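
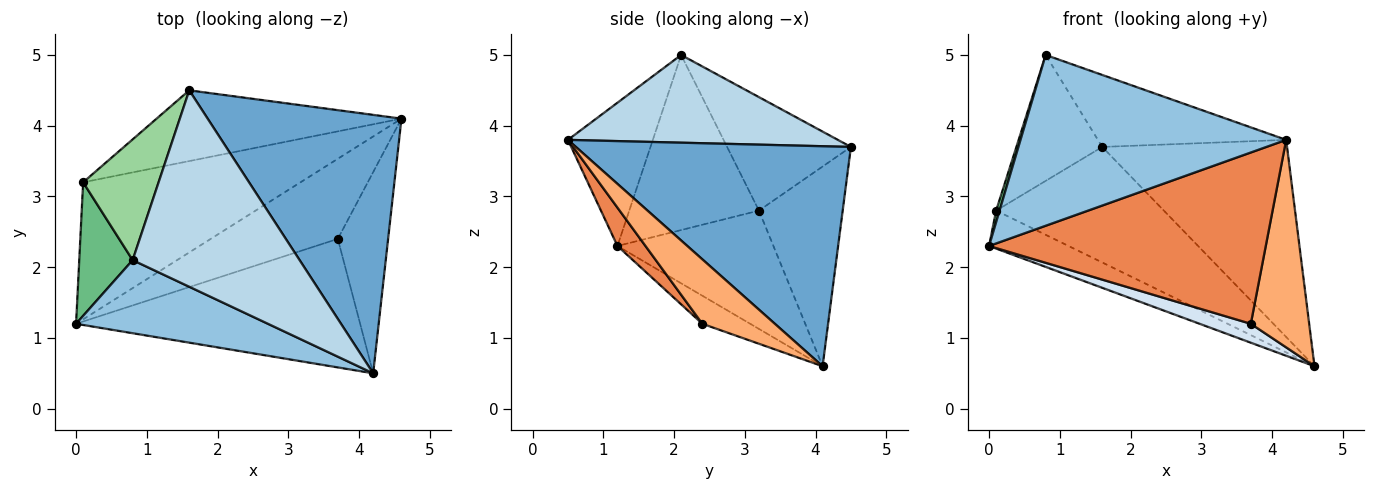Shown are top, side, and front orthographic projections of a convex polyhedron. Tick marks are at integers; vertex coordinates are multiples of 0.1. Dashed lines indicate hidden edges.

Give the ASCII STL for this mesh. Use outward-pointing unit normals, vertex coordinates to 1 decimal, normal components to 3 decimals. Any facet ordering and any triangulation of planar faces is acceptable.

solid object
 facet normal 0.670 0.450 0.590
  outer loop
   vertex 1.6 4.5 3.7
   vertex 4.2 0.5 3.8
   vertex 4.6 4.1 0.6
  endloop
 endfacet
 facet normal -0.282 -0.882 0.378
  outer loop
   vertex 0.8 2.1 5.0
   vertex 0.0 1.2 2.3
   vertex 4.2 0.5 3.8
  endloop
 endfacet
 facet normal 0.442 0.309 0.842
  outer loop
   vertex 0.8 2.1 5.0
   vertex 4.2 0.5 3.8
   vertex 1.6 4.5 3.7
  endloop
 endfacet
 facet normal -0.210 -0.225 -0.952
  outer loop
   vertex 3.7 2.4 1.2
   vertex 0.0 1.2 2.3
   vertex 4.6 4.1 0.6
  endloop
 endfacet
 facet normal 0.081 -0.797 -0.598
  outer loop
   vertex 3.7 2.4 1.2
   vertex 4.2 0.5 3.8
   vertex 0.0 1.2 2.3
  endloop
 endfacet
 facet normal 0.666 -0.536 -0.520
  outer loop
   vertex 3.7 2.4 1.2
   vertex 4.6 4.1 0.6
   vertex 4.2 0.5 3.8
  endloop
 endfacet
 facet normal -0.465 0.237 -0.853
  outer loop
   vertex 0.1 3.2 2.8
   vertex 4.6 4.1 0.6
   vertex 0.0 1.2 2.3
  endloop
 endfacet
 facet normal -0.392 0.785 -0.480
  outer loop
   vertex 0.1 3.2 2.8
   vertex 1.6 4.5 3.7
   vertex 4.6 4.1 0.6
  endloop
 endfacet
 facet normal -0.956 -0.025 0.292
  outer loop
   vertex 0.1 3.2 2.8
   vertex 0.0 1.2 2.3
   vertex 0.8 2.1 5.0
  endloop
 endfacet
 facet normal -0.721 0.500 0.479
  outer loop
   vertex 0.1 3.2 2.8
   vertex 0.8 2.1 5.0
   vertex 1.6 4.5 3.7
  endloop
 endfacet
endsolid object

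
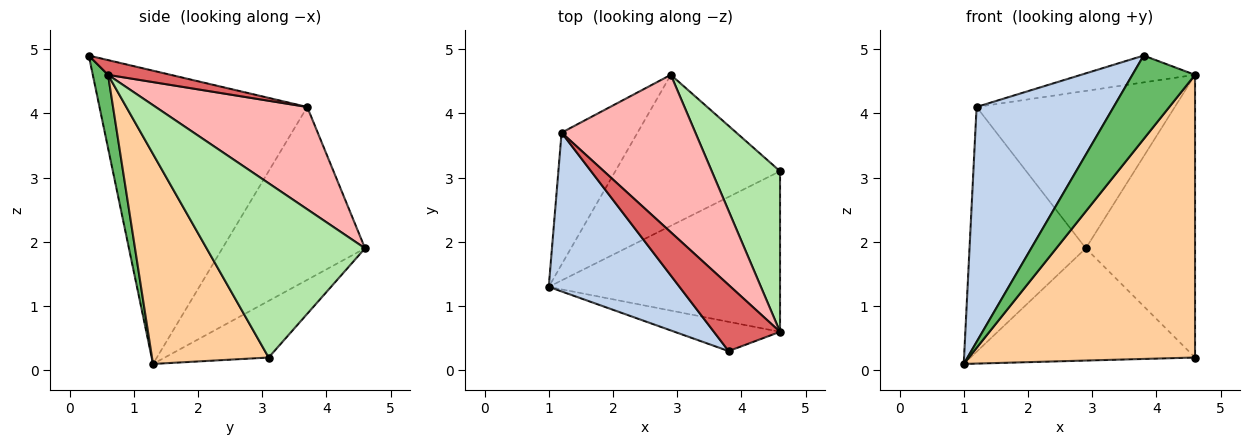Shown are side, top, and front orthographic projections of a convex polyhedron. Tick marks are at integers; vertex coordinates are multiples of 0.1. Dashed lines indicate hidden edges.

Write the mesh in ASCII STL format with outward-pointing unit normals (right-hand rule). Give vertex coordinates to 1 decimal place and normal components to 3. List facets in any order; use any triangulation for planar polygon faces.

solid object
 facet normal -0.266 0.575 -0.774
  outer loop
   vertex 2.9 4.6 1.9
   vertex 4.6 3.1 0.2
   vertex 1.0 1.3 0.1
  endloop
 endfacet
 facet normal -0.782 -0.516 0.349
  outer loop
   vertex 1.2 3.7 4.1
   vertex 1.0 1.3 0.1
   vertex 3.8 0.3 4.9
  endloop
 endfacet
 facet normal -0.734 0.598 -0.322
  outer loop
   vertex 1.2 3.7 4.1
   vertex 2.9 4.6 1.9
   vertex 1.0 1.3 0.1
  endloop
 endfacet
 facet normal 0.409 -0.793 -0.451
  outer loop
   vertex 4.6 0.6 4.6
   vertex 1.0 1.3 0.1
   vertex 4.6 3.1 0.2
  endloop
 endfacet
 facet normal 0.224 -0.920 -0.322
  outer loop
   vertex 4.6 0.6 4.6
   vertex 3.8 0.3 4.9
   vertex 1.0 1.3 0.1
  endloop
 endfacet
 facet normal 0.784 0.540 0.307
  outer loop
   vertex 4.6 0.6 4.6
   vertex 4.6 3.1 0.2
   vertex 2.9 4.6 1.9
  endloop
 endfacet
 facet normal 0.202 0.368 0.907
  outer loop
   vertex 4.6 0.6 4.6
   vertex 1.2 3.7 4.1
   vertex 3.8 0.3 4.9
  endloop
 endfacet
 facet normal 0.476 0.622 0.622
  outer loop
   vertex 4.6 0.6 4.6
   vertex 2.9 4.6 1.9
   vertex 1.2 3.7 4.1
  endloop
 endfacet
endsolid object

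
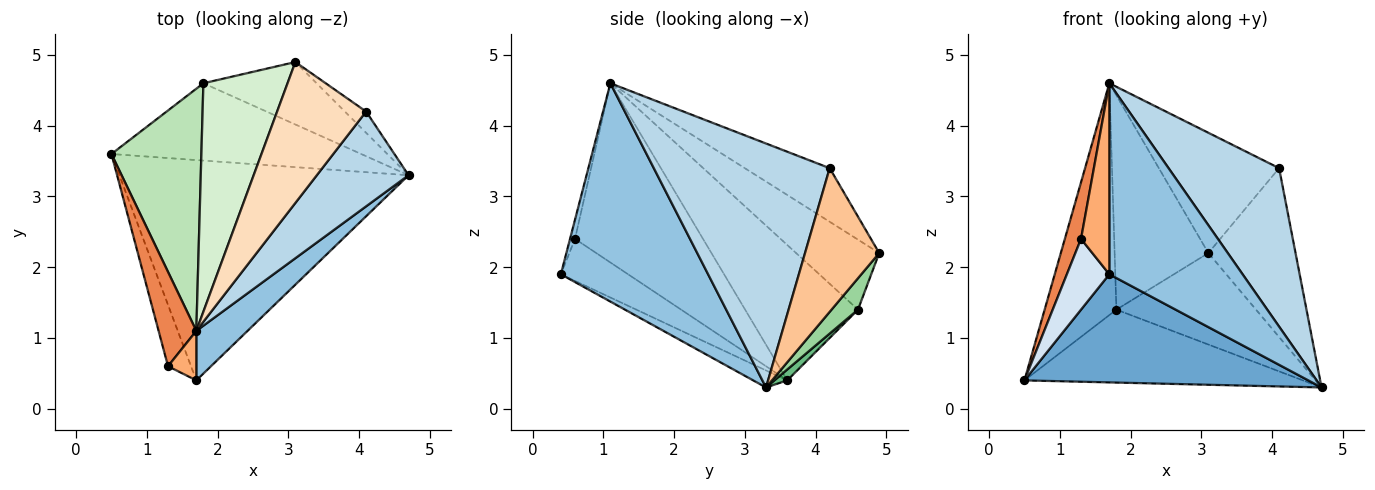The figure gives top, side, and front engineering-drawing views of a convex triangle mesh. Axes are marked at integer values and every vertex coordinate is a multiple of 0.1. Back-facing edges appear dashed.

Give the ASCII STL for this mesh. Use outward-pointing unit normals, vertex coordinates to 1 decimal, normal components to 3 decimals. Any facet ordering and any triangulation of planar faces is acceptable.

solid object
 facet normal -0.053 -0.440 -0.896
  outer loop
   vertex 1.7 0.4 1.9
   vertex 0.5 3.6 0.4
   vertex 4.7 3.3 0.3
  endloop
 endfacet
 facet normal 0.730 -0.661 0.171
  outer loop
   vertex 1.7 1.1 4.6
   vertex 1.7 0.4 1.9
   vertex 4.7 3.3 0.3
  endloop
 endfacet
 facet normal 0.807 -0.507 0.303
  outer loop
   vertex 4.1 4.2 3.4
   vertex 1.7 1.1 4.6
   vertex 4.7 3.3 0.3
  endloop
 endfacet
 facet normal -0.767 -0.485 -0.420
  outer loop
   vertex 1.3 0.6 2.4
   vertex 0.5 3.6 0.4
   vertex 1.7 0.4 1.9
  endloop
 endfacet
 facet normal -0.971 -0.123 0.204
  outer loop
   vertex 1.3 0.6 2.4
   vertex 1.7 1.1 4.6
   vertex 0.5 3.6 0.4
  endloop
 endfacet
 facet normal -0.168 -0.954 0.247
  outer loop
   vertex 1.3 0.6 2.4
   vertex 1.7 0.4 1.9
   vertex 1.7 1.1 4.6
  endloop
 endfacet
 facet normal 0.645 0.758 -0.095
  outer loop
   vertex 3.1 4.9 2.2
   vertex 4.1 4.2 3.4
   vertex 4.7 3.3 0.3
  endloop
 endfacet
 facet normal -0.417 0.590 0.691
  outer loop
   vertex 3.1 4.9 2.2
   vertex 1.7 1.1 4.6
   vertex 4.1 4.2 3.4
  endloop
 endfacet
 facet normal 0.032 0.686 -0.727
  outer loop
   vertex 1.8 4.6 1.4
   vertex 4.7 3.3 0.3
   vertex 0.5 3.6 0.4
  endloop
 endfacet
 facet normal 0.154 0.816 -0.557
  outer loop
   vertex 1.8 4.6 1.4
   vertex 3.1 4.9 2.2
   vertex 4.7 3.3 0.3
  endloop
 endfacet
 facet normal -0.736 0.468 0.489
  outer loop
   vertex 1.8 4.6 1.4
   vertex 0.5 3.6 0.4
   vertex 1.7 1.1 4.6
  endloop
 endfacet
 facet normal -0.519 0.585 0.624
  outer loop
   vertex 1.8 4.6 1.4
   vertex 1.7 1.1 4.6
   vertex 3.1 4.9 2.2
  endloop
 endfacet
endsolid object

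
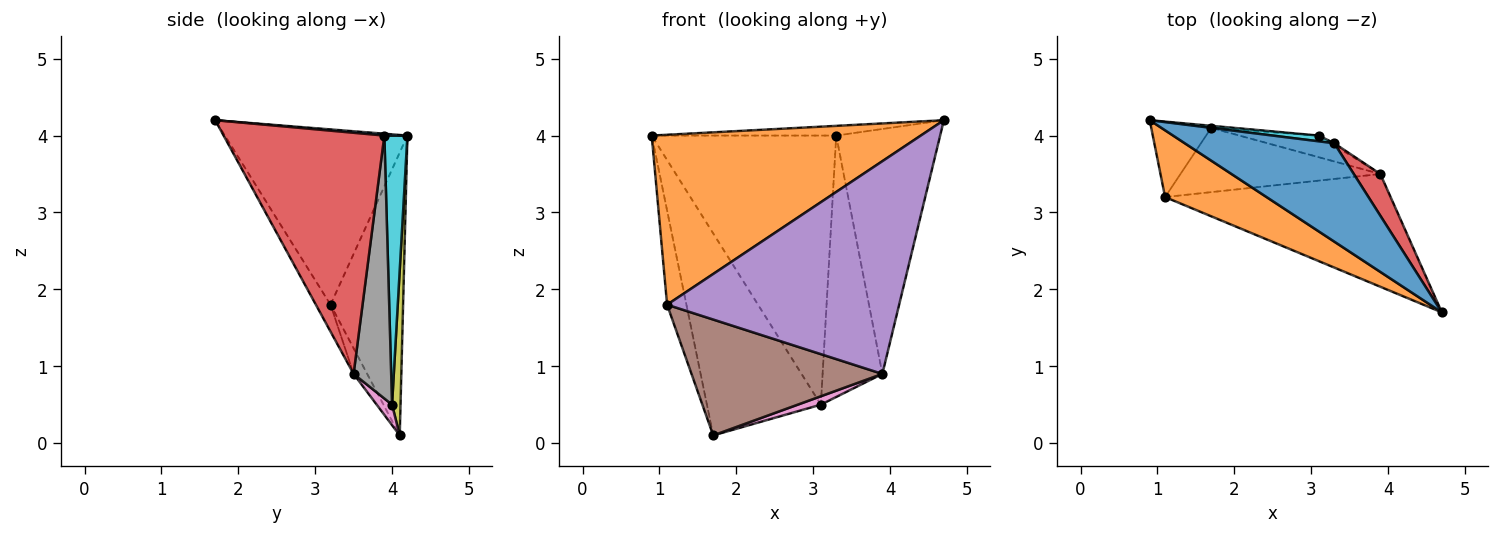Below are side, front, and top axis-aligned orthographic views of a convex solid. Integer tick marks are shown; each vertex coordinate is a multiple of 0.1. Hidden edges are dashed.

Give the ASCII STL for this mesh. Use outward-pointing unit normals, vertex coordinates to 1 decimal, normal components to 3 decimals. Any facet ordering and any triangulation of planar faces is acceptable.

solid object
 facet normal 0.012 0.098 0.995
  outer loop
   vertex 3.3 3.9 4.0
   vertex 0.9 4.2 4.0
   vertex 4.7 1.7 4.2
  endloop
 endfacet
 facet normal -0.534 -0.787 0.309
  outer loop
   vertex 1.1 3.2 1.8
   vertex 4.7 1.7 4.2
   vertex 0.9 4.2 4.0
  endloop
 endfacet
 facet normal -0.947 0.252 -0.201
  outer loop
   vertex 1.1 3.2 1.8
   vertex 0.9 4.2 4.0
   vertex 1.7 4.1 0.1
  endloop
 endfacet
 facet normal 0.836 0.541 0.092
  outer loop
   vertex 3.9 3.5 0.9
   vertex 3.3 3.9 4.0
   vertex 4.7 1.7 4.2
  endloop
 endfacet
 facet normal -0.056 -0.882 -0.468
  outer loop
   vertex 3.9 3.5 0.9
   vertex 4.7 1.7 4.2
   vertex 1.1 3.2 1.8
  endloop
 endfacet
 facet normal -0.062 -0.873 -0.484
  outer loop
   vertex 3.9 3.5 0.9
   vertex 1.1 3.2 1.8
   vertex 1.7 4.1 0.1
  endloop
 endfacet
 facet normal 0.234 -0.351 -0.907
  outer loop
   vertex 3.1 4.0 0.5
   vertex 3.9 3.5 0.9
   vertex 1.7 4.1 0.1
  endloop
 endfacet
 facet normal 0.532 0.847 -0.006
  outer loop
   vertex 3.1 4.0 0.5
   vertex 3.3 3.9 4.0
   vertex 3.9 3.5 0.9
  endloop
 endfacet
 facet normal 0.074 0.997 -0.010
  outer loop
   vertex 3.1 4.0 0.5
   vertex 1.7 4.1 0.1
   vertex 0.9 4.2 4.0
  endloop
 endfacet
 facet normal 0.124 0.992 0.021
  outer loop
   vertex 3.1 4.0 0.5
   vertex 0.9 4.2 4.0
   vertex 3.3 3.9 4.0
  endloop
 endfacet
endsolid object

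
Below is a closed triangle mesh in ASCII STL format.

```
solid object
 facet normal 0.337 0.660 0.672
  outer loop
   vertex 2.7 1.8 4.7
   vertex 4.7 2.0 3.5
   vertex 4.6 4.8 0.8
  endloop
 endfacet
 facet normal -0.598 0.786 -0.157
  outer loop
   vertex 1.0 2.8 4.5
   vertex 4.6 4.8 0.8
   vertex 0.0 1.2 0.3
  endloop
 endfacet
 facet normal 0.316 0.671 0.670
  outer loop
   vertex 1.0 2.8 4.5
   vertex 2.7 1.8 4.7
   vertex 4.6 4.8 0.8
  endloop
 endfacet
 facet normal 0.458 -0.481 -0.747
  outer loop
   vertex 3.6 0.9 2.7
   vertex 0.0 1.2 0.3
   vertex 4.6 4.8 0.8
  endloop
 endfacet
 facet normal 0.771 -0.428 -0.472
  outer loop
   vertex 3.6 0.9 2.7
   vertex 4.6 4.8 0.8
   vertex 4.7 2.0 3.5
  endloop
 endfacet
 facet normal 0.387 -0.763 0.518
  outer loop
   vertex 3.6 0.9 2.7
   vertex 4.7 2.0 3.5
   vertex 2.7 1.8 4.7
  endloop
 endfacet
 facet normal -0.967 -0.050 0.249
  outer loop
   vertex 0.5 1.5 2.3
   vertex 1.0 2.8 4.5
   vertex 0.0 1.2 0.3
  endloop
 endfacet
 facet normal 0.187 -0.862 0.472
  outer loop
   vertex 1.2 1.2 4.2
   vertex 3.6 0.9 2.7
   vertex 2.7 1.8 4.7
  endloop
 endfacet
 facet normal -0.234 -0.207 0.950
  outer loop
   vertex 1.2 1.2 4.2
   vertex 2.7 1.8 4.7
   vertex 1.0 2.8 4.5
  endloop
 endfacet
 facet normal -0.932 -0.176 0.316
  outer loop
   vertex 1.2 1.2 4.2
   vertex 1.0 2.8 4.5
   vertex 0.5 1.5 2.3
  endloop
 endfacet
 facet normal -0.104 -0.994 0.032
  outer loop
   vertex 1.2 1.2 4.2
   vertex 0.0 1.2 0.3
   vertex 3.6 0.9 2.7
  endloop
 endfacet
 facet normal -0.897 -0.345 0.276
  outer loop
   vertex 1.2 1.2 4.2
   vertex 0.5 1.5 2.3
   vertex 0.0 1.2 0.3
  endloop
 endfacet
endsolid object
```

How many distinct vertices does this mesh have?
8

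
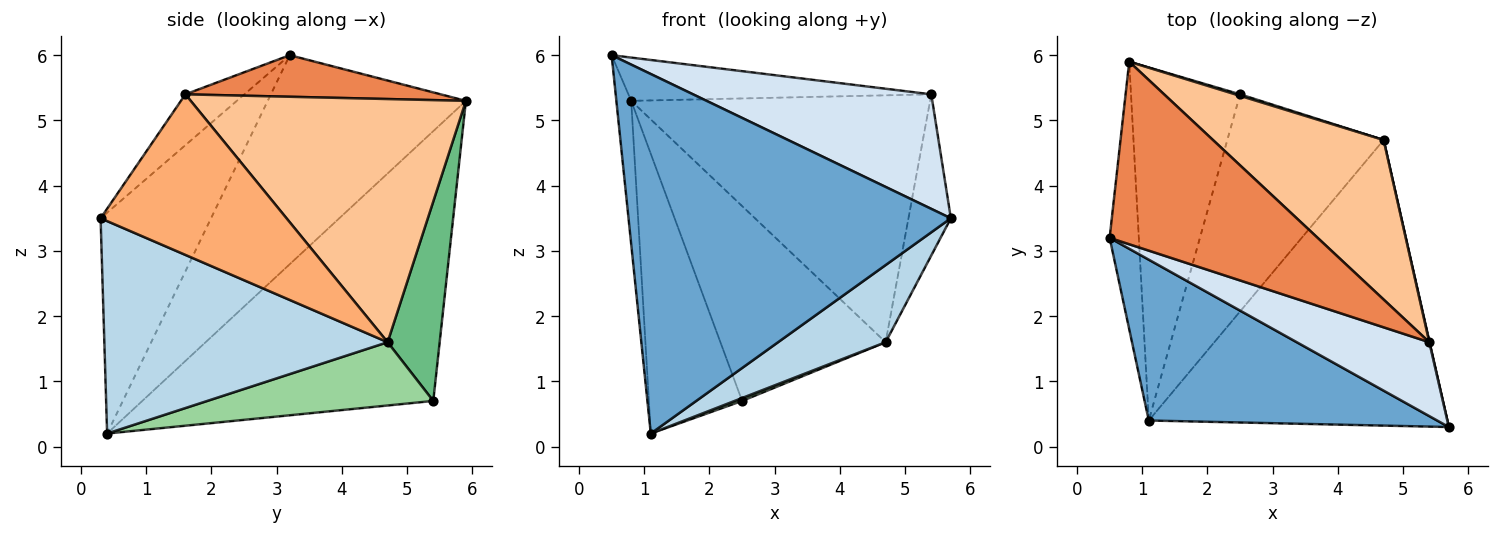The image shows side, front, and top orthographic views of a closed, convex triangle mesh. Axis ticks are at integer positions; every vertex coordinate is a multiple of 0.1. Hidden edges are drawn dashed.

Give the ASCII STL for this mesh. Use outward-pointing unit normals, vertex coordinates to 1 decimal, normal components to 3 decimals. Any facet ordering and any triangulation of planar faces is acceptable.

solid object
 facet normal -0.299 -0.871 0.390
  outer loop
   vertex 1.1 0.4 0.2
   vertex 5.7 0.3 3.5
   vertex 0.5 3.2 6.0
  endloop
 endfacet
 facet normal -0.988 0.074 -0.138
  outer loop
   vertex 1.1 0.4 0.2
   vertex 0.5 3.2 6.0
   vertex 0.8 5.9 5.3
  endloop
 endfacet
 facet normal 0.566 -0.215 -0.796
  outer loop
   vertex 4.7 4.7 1.6
   vertex 5.7 0.3 3.5
   vertex 1.1 0.4 0.2
  endloop
 endfacet
 facet normal -0.204 -0.823 0.531
  outer loop
   vertex 5.4 1.6 5.4
   vertex 0.5 3.2 6.0
   vertex 5.7 0.3 3.5
  endloop
 endfacet
 facet normal 0.191 0.226 0.955
  outer loop
   vertex 5.4 1.6 5.4
   vertex 0.8 5.9 5.3
   vertex 0.5 3.2 6.0
  endloop
 endfacet
 facet normal 0.975 0.222 0.002
  outer loop
   vertex 5.4 1.6 5.4
   vertex 5.7 0.3 3.5
   vertex 4.7 4.7 1.6
  endloop
 endfacet
 facet normal 0.612 0.664 0.429
  outer loop
   vertex 5.4 1.6 5.4
   vertex 4.7 4.7 1.6
   vertex 0.8 5.9 5.3
  endloop
 endfacet
 facet normal -0.889 0.285 -0.359
  outer loop
   vertex 2.5 5.4 0.7
   vertex 1.1 0.4 0.2
   vertex 0.8 5.9 5.3
  endloop
 endfacet
 facet normal 0.300 0.954 0.007
  outer loop
   vertex 2.5 5.4 0.7
   vertex 0.8 5.9 5.3
   vertex 4.7 4.7 1.6
  endloop
 endfacet
 facet normal 0.375 -0.012 -0.927
  outer loop
   vertex 2.5 5.4 0.7
   vertex 4.7 4.7 1.6
   vertex 1.1 0.4 0.2
  endloop
 endfacet
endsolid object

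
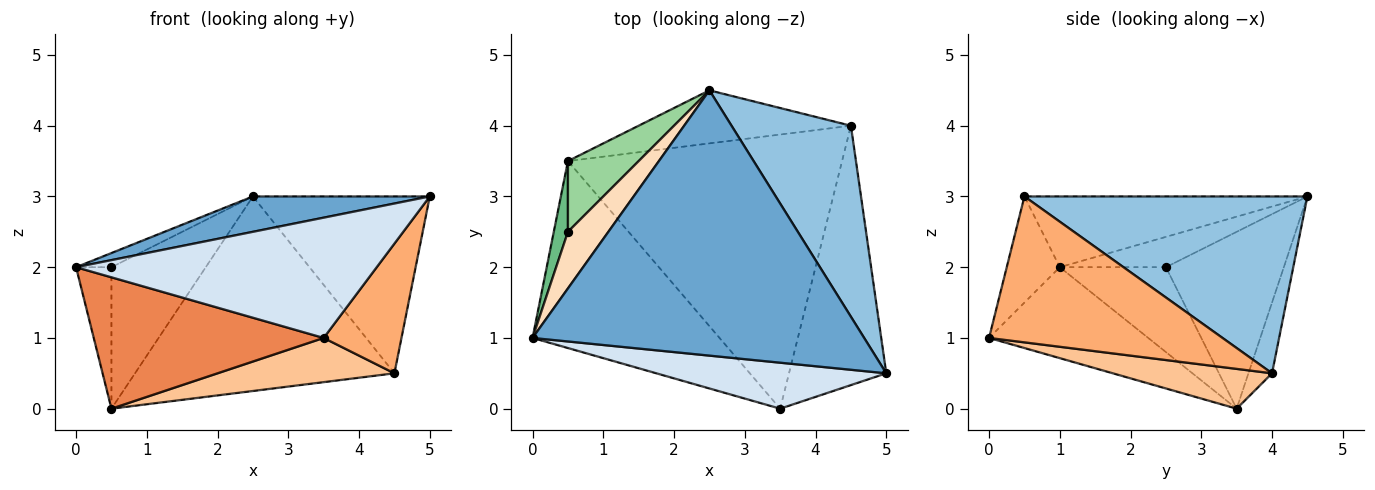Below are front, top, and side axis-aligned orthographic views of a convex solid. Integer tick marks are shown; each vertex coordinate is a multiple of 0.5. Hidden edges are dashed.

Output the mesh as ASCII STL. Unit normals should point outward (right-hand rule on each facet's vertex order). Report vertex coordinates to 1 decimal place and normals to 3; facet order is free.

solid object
 facet normal -0.207 -0.129 0.970
  outer loop
   vertex 2.5 4.5 3.0
   vertex 0.0 1.0 2.0
   vertex 5.0 0.5 3.0
  endloop
 endfacet
 facet normal 0.736 0.460 0.497
  outer loop
   vertex 4.5 4.0 0.5
   vertex 2.5 4.5 3.0
   vertex 5.0 0.5 3.0
  endloop
 endfacet
 facet normal -0.087 0.961 -0.262
  outer loop
   vertex 4.5 4.0 0.5
   vertex 0.5 3.5 0.0
   vertex 2.5 4.5 3.0
  endloop
 endfacet
 facet normal -0.163 -0.922 0.352
  outer loop
   vertex 3.5 0.0 1.0
   vertex 5.0 0.5 3.0
   vertex 0.0 1.0 2.0
  endloop
 endfacet
 facet normal -0.370 -0.534 -0.760
  outer loop
   vertex 3.5 0.0 1.0
   vertex 0.0 1.0 2.0
   vertex 0.5 3.5 0.0
  endloop
 endfacet
 facet normal 0.802 -0.267 -0.535
  outer loop
   vertex 3.5 0.0 1.0
   vertex 4.5 4.0 0.5
   vertex 5.0 0.5 3.0
  endloop
 endfacet
 facet normal 0.142 -0.158 -0.977
  outer loop
   vertex 3.5 0.0 1.0
   vertex 0.5 3.5 0.0
   vertex 4.5 4.0 0.5
  endloop
 endfacet
 facet normal -0.588 0.196 0.784
  outer loop
   vertex 0.5 2.5 2.0
   vertex 0.0 1.0 2.0
   vertex 2.5 4.5 3.0
  endloop
 endfacet
 facet normal -0.937 0.312 0.156
  outer loop
   vertex 0.5 2.5 2.0
   vertex 0.5 3.5 0.0
   vertex 0.0 1.0 2.0
  endloop
 endfacet
 facet normal -0.745 0.596 0.298
  outer loop
   vertex 0.5 2.5 2.0
   vertex 2.5 4.5 3.0
   vertex 0.5 3.5 0.0
  endloop
 endfacet
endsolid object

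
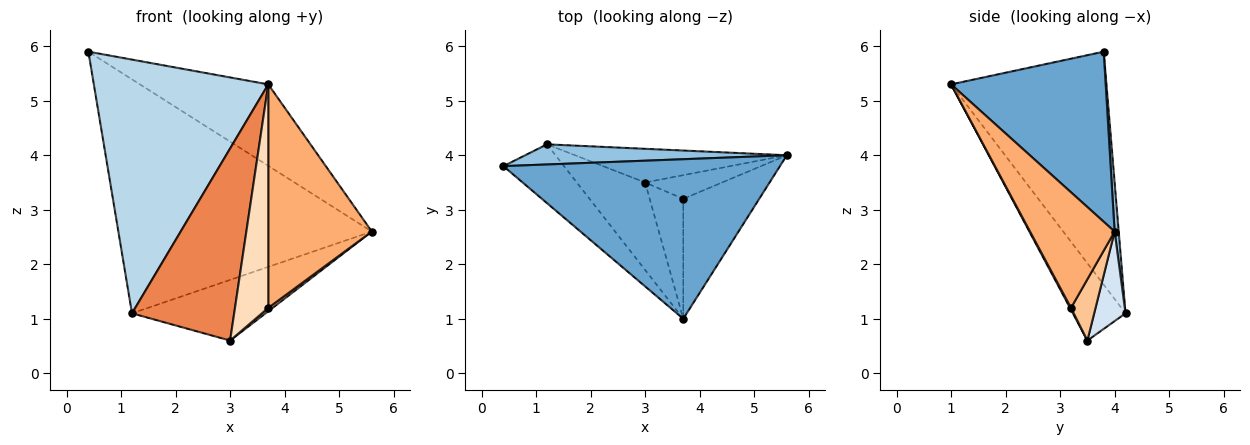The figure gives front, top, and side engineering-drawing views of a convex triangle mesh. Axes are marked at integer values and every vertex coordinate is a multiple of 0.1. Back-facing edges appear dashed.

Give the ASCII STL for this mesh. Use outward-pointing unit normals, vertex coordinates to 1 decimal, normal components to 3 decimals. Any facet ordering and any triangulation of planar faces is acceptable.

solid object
 facet normal 0.480 0.399 0.781
  outer loop
   vertex 3.7 1.0 5.3
   vertex 5.6 4.0 2.6
   vertex 0.4 3.8 5.9
  endloop
 endfacet
 facet normal 0.016 0.996 0.086
  outer loop
   vertex 1.2 4.2 1.1
   vertex 0.4 3.8 5.9
   vertex 5.6 4.0 2.6
  endloop
 endfacet
 facet normal -0.655 -0.736 -0.171
  outer loop
   vertex 1.2 4.2 1.1
   vertex 3.7 1.0 5.3
   vertex 0.4 3.8 5.9
  endloop
 endfacet
 facet normal 0.201 0.856 -0.475
  outer loop
   vertex 3.0 3.5 0.6
   vertex 1.2 4.2 1.1
   vertex 5.6 4.0 2.6
  endloop
 endfacet
 facet normal -0.425 -0.824 -0.375
  outer loop
   vertex 3.0 3.5 0.6
   vertex 3.7 1.0 5.3
   vertex 1.2 4.2 1.1
  endloop
 endfacet
 facet normal 0.584 -0.715 -0.384
  outer loop
   vertex 3.7 3.2 1.2
   vertex 5.6 4.0 2.6
   vertex 3.7 1.0 5.3
  endloop
 endfacet
 facet normal 0.619 -0.110 -0.777
  outer loop
   vertex 3.7 3.2 1.2
   vertex 3.0 3.5 0.6
   vertex 5.6 4.0 2.6
  endloop
 endfacet
 facet normal 0.028 -0.881 -0.473
  outer loop
   vertex 3.7 3.2 1.2
   vertex 3.7 1.0 5.3
   vertex 3.0 3.5 0.6
  endloop
 endfacet
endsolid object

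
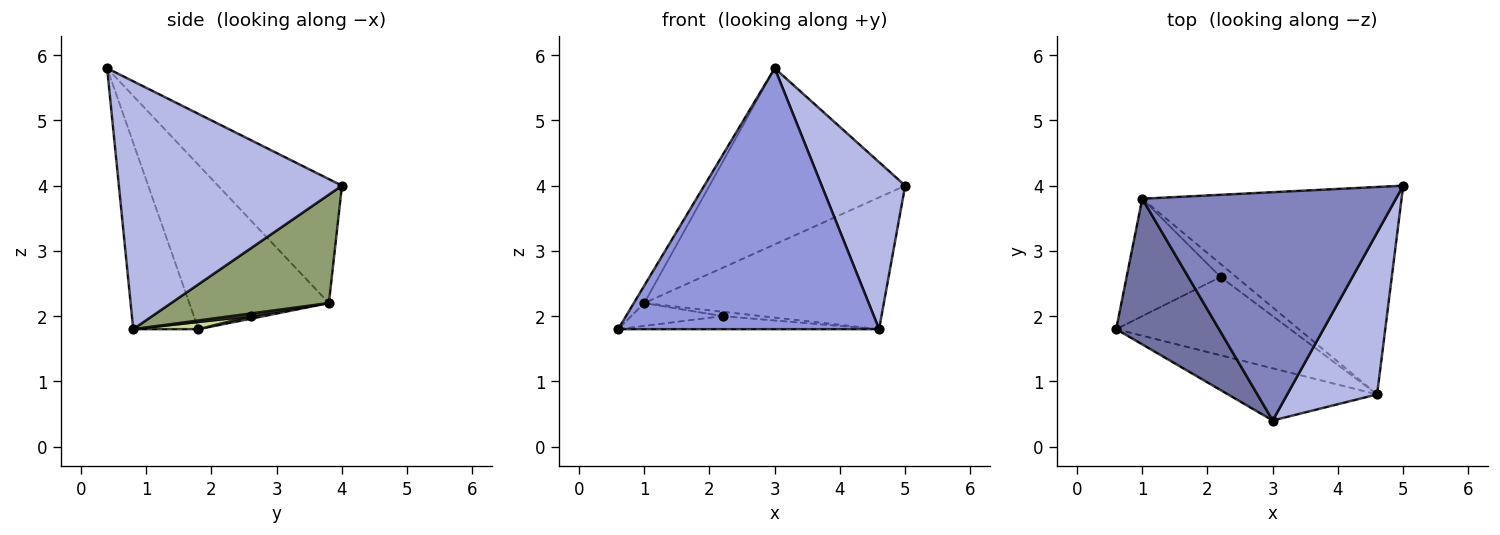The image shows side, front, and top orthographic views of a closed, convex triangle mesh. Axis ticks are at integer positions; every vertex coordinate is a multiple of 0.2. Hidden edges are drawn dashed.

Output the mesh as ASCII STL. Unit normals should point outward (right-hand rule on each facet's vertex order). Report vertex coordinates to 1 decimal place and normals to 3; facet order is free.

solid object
 facet normal -0.846 0.063 0.530
  outer loop
   vertex 1.0 3.8 2.2
   vertex 0.6 1.8 1.8
   vertex 3.0 0.4 5.8
  endloop
 endfacet
 facet normal -0.361 0.570 0.738
  outer loop
   vertex 1.0 3.8 2.2
   vertex 3.0 0.4 5.8
   vertex 5.0 4.0 4.0
  endloop
 endfacet
 facet normal -0.238 -0.952 -0.190
  outer loop
   vertex 4.6 0.8 1.8
   vertex 3.0 0.4 5.8
   vertex 0.6 1.8 1.8
  endloop
 endfacet
 facet normal 0.887 -0.332 0.322
  outer loop
   vertex 4.6 0.8 1.8
   vertex 5.0 4.0 4.0
   vertex 3.0 0.4 5.8
  endloop
 endfacet
 facet normal 0.333 0.506 -0.796
  outer loop
   vertex 4.6 0.8 1.8
   vertex 1.0 3.8 2.2
   vertex 5.0 4.0 4.0
  endloop
 endfacet
 facet normal 0.027 0.191 -0.981
  outer loop
   vertex 2.2 2.6 2.0
   vertex 0.6 1.8 1.8
   vertex 1.0 3.8 2.2
  endloop
 endfacet
 facet normal 0.041 0.164 -0.986
  outer loop
   vertex 2.2 2.6 2.0
   vertex 4.6 0.8 1.8
   vertex 0.6 1.8 1.8
  endloop
 endfacet
 facet normal 0.156 0.312 -0.937
  outer loop
   vertex 2.2 2.6 2.0
   vertex 1.0 3.8 2.2
   vertex 4.6 0.8 1.8
  endloop
 endfacet
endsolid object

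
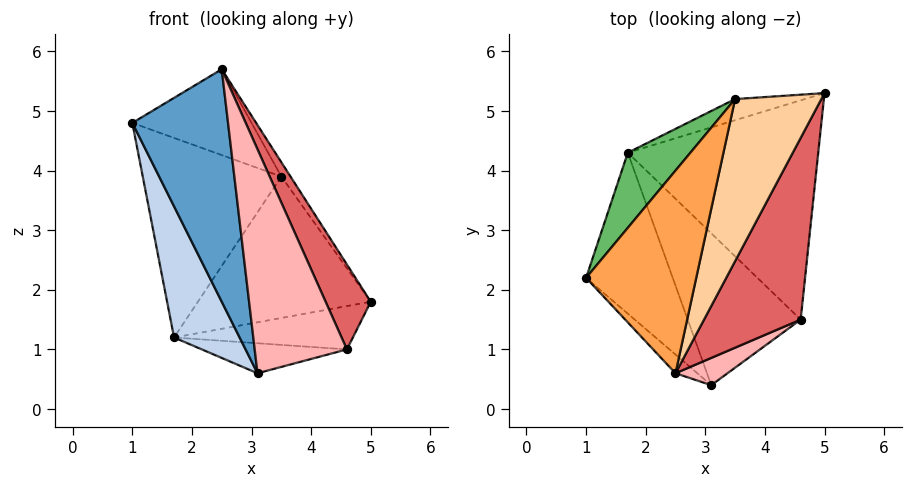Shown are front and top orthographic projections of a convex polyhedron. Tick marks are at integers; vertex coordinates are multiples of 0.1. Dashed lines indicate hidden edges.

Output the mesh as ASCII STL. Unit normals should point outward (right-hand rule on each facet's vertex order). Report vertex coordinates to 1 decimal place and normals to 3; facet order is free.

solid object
 facet normal -0.712 -0.700 -0.056
  outer loop
   vertex 2.5 0.6 5.7
   vertex 1.0 2.2 4.8
   vertex 3.1 0.4 0.6
  endloop
 endfacet
 facet normal -0.902 -0.272 -0.334
  outer loop
   vertex 1.7 4.3 1.2
   vertex 3.1 0.4 0.6
   vertex 1.0 2.2 4.8
  endloop
 endfacet
 facet normal -0.135 0.386 0.912
  outer loop
   vertex 3.5 5.2 3.9
   vertex 1.0 2.2 4.8
   vertex 2.5 0.6 5.7
  endloop
 endfacet
 facet normal 0.812 0.051 0.582
  outer loop
   vertex 3.5 5.2 3.9
   vertex 2.5 0.6 5.7
   vertex 5.0 5.3 1.8
  endloop
 endfacet
 facet normal -0.706 0.663 0.250
  outer loop
   vertex 3.5 5.2 3.9
   vertex 1.7 4.3 1.2
   vertex 1.0 2.2 4.8
  endloop
 endfacet
 facet normal -0.263 0.954 -0.143
  outer loop
   vertex 3.5 5.2 3.9
   vertex 5.0 5.3 1.8
   vertex 1.7 4.3 1.2
  endloop
 endfacet
 facet normal 0.911 -0.175 0.374
  outer loop
   vertex 4.6 1.5 1.0
   vertex 5.0 5.3 1.8
   vertex 2.5 0.6 5.7
  endloop
 endfacet
 facet normal 0.571 -0.815 0.099
  outer loop
   vertex 4.6 1.5 1.0
   vertex 2.5 0.6 5.7
   vertex 3.1 0.4 0.6
  endloop
 endfacet
 facet normal 0.119 0.193 -0.974
  outer loop
   vertex 4.6 1.5 1.0
   vertex 1.7 4.3 1.2
   vertex 5.0 5.3 1.8
  endloop
 endfacet
 facet normal 0.119 0.192 -0.974
  outer loop
   vertex 4.6 1.5 1.0
   vertex 3.1 0.4 0.6
   vertex 1.7 4.3 1.2
  endloop
 endfacet
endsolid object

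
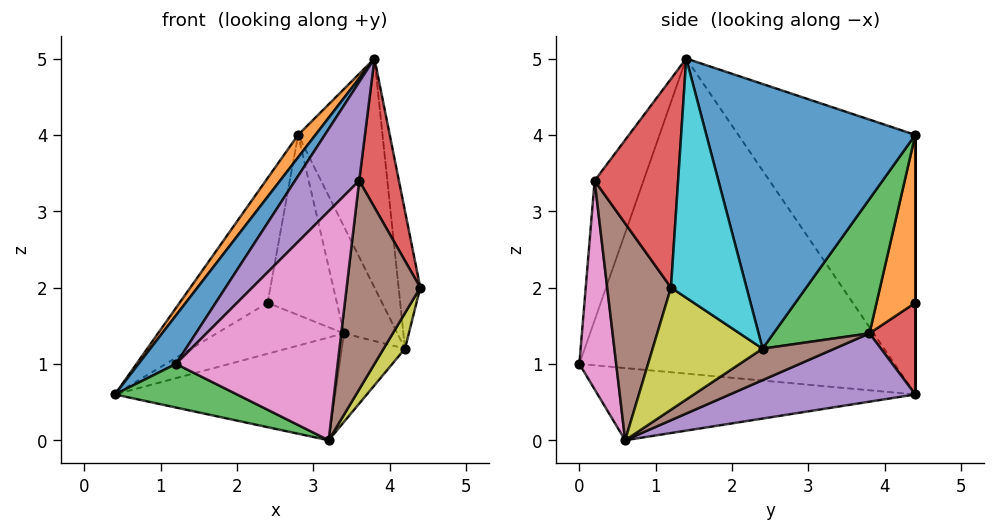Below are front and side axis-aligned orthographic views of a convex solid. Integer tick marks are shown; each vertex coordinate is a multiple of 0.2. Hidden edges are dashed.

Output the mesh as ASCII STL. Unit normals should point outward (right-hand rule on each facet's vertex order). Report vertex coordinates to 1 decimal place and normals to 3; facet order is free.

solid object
 facet normal -0.819 -0.097 0.566
  outer loop
   vertex 3.8 1.4 5.0
   vertex 0.4 4.4 0.6
   vertex 1.2 0.0 1.0
  endloop
 endfacet
 facet normal -0.814 -0.080 0.575
  outer loop
   vertex 2.8 4.4 4.0
   vertex 0.4 4.4 0.6
   vertex 3.8 1.4 5.0
  endloop
 endfacet
 facet normal -0.404 -0.155 -0.901
  outer loop
   vertex 3.2 0.6 0.0
   vertex 1.2 0.0 1.0
   vertex 0.4 4.4 0.6
  endloop
 endfacet
 facet normal 0.884 -0.420 0.205
  outer loop
   vertex 3.6 0.2 3.4
   vertex 4.4 1.2 2.0
   vertex 3.8 1.4 5.0
  endloop
 endfacet
 facet normal -0.503 -0.660 0.558
  outer loop
   vertex 3.6 0.2 3.4
   vertex 3.8 1.4 5.0
   vertex 1.2 0.0 1.0
  endloop
 endfacet
 facet normal 0.646 -0.746 -0.164
  outer loop
   vertex 3.6 0.2 3.4
   vertex 3.2 0.6 0.0
   vertex 4.4 1.2 2.0
  endloop
 endfacet
 facet normal 0.220 -0.965 -0.139
  outer loop
   vertex 3.6 0.2 3.4
   vertex 1.2 0.0 1.0
   vertex 3.2 0.6 0.0
  endloop
 endfacet
 facet normal 0.000 1.000 0.000
  outer loop
   vertex 2.4 4.4 1.8
   vertex 0.4 4.4 0.6
   vertex 2.8 4.4 4.0
  endloop
 endfacet
 facet normal 0.867 -0.169 -0.469
  outer loop
   vertex 4.2 2.4 1.2
   vertex 4.4 1.2 2.0
   vertex 3.2 0.6 0.0
  endloop
 endfacet
 facet normal 0.947 0.272 0.171
  outer loop
   vertex 4.2 2.4 1.2
   vertex 3.8 1.4 5.0
   vertex 4.4 1.2 2.0
  endloop
 endfacet
 facet normal 0.910 0.367 0.192
  outer loop
   vertex 4.2 2.4 1.2
   vertex 2.8 4.4 4.0
   vertex 3.8 1.4 5.0
  endloop
 endfacet
 facet normal 0.486 0.869 -0.088
  outer loop
   vertex 3.4 3.8 1.4
   vertex 2.4 4.4 1.8
   vertex 2.8 4.4 4.0
  endloop
 endfacet
 facet normal 0.870 0.485 0.089
  outer loop
   vertex 3.4 3.8 1.4
   vertex 2.8 4.4 4.0
   vertex 4.2 2.4 1.2
  endloop
 endfacet
 facet normal 0.295 0.819 -0.492
  outer loop
   vertex 3.4 3.8 1.4
   vertex 0.4 4.4 0.6
   vertex 2.4 4.4 1.8
  endloop
 endfacet
 facet normal 0.307 0.365 -0.879
  outer loop
   vertex 3.4 3.8 1.4
   vertex 3.2 0.6 0.0
   vertex 0.4 4.4 0.6
  endloop
 endfacet
 facet normal 0.395 0.347 -0.850
  outer loop
   vertex 3.4 3.8 1.4
   vertex 4.2 2.4 1.2
   vertex 3.2 0.6 0.0
  endloop
 endfacet
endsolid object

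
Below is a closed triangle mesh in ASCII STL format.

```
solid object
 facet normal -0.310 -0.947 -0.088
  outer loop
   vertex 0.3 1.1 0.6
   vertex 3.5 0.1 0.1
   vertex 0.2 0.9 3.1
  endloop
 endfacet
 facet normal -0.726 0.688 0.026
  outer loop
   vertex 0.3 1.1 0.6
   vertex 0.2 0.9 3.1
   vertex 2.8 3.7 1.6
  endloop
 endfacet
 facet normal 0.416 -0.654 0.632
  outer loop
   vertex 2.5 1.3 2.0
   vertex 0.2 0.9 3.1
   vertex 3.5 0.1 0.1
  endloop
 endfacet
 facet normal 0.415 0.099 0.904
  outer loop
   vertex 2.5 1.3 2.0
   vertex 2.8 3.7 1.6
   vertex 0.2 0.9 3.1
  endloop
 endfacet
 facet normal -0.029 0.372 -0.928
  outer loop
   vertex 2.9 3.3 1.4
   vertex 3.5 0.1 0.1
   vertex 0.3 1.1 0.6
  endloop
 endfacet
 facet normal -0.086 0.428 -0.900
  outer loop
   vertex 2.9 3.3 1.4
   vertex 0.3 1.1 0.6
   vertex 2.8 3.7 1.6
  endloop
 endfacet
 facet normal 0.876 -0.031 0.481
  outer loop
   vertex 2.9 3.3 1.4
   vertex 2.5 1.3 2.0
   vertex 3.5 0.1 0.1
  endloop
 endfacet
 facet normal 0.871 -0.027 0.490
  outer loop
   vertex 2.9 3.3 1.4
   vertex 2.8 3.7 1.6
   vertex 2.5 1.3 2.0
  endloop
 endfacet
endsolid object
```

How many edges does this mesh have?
12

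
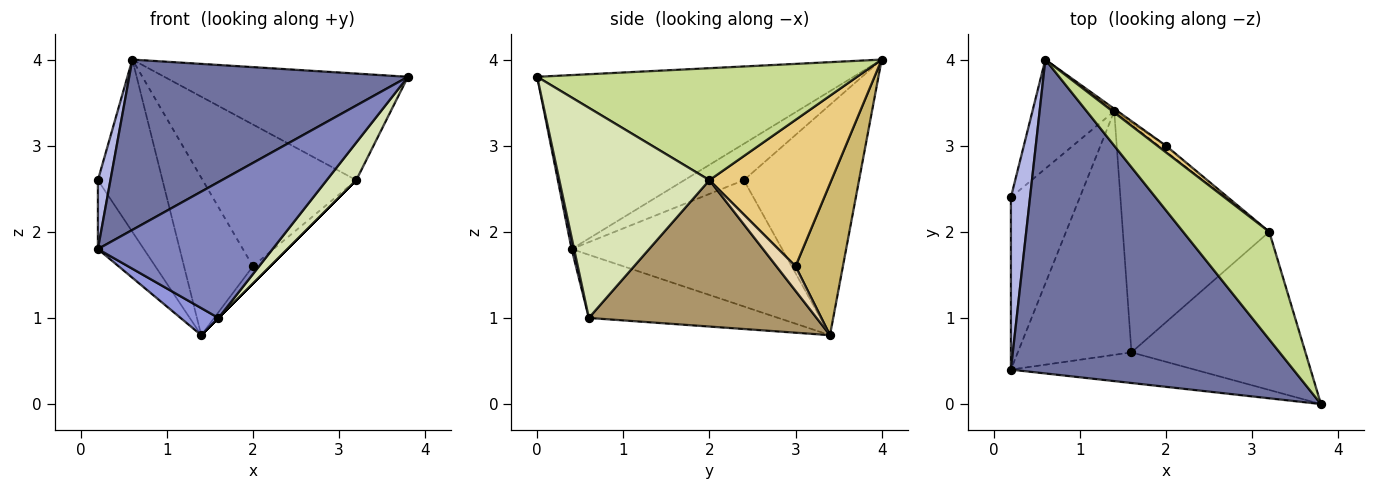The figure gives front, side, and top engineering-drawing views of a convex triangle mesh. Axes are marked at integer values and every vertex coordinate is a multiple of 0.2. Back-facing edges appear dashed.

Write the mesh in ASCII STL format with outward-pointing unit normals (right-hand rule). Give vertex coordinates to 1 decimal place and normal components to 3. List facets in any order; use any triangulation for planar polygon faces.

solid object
 facet normal -0.476 -0.419 0.773
  outer loop
   vertex 0.6 4.0 4.0
   vertex 0.2 0.4 1.8
   vertex 3.8 0.0 3.8
  endloop
 endfacet
 facet normal 0.014 -0.975 -0.220
  outer loop
   vertex 1.6 0.6 1.0
   vertex 3.8 0.0 3.8
   vertex 0.2 0.4 1.8
  endloop
 endfacet
 facet normal -0.483 -0.097 -0.870
  outer loop
   vertex 1.6 0.6 1.0
   vertex 0.2 0.4 1.8
   vertex 1.4 3.4 0.8
  endloop
 endfacet
 facet normal -0.870 -0.183 0.458
  outer loop
   vertex 0.2 2.4 2.6
   vertex 0.2 0.4 1.8
   vertex 0.6 4.0 4.0
  endloop
 endfacet
 facet normal -0.862 0.188 -0.470
  outer loop
   vertex 0.2 2.4 2.6
   vertex 1.4 3.4 0.8
   vertex 0.2 0.4 1.8
  endloop
 endfacet
 facet normal -0.833 0.467 -0.296
  outer loop
   vertex 0.2 2.4 2.6
   vertex 0.6 4.0 4.0
   vertex 1.4 3.4 0.8
  endloop
 endfacet
 facet normal 0.679 0.517 0.522
  outer loop
   vertex 3.2 2.0 2.6
   vertex 0.6 4.0 4.0
   vertex 3.8 0.0 3.8
  endloop
 endfacet
 facet normal 0.762 -0.150 -0.630
  outer loop
   vertex 3.2 2.0 2.6
   vertex 3.8 0.0 3.8
   vertex 1.6 0.6 1.0
  endloop
 endfacet
 facet normal 0.707 0.000 -0.707
  outer loop
   vertex 3.2 2.0 2.6
   vertex 1.6 0.6 1.0
   vertex 1.4 3.4 0.8
  endloop
 endfacet
 facet normal 0.566 0.824 -0.013
  outer loop
   vertex 2.0 3.0 1.6
   vertex 1.4 3.4 0.8
   vertex 0.6 4.0 4.0
  endloop
 endfacet
 facet normal 0.622 0.782 0.037
  outer loop
   vertex 2.0 3.0 1.6
   vertex 0.6 4.0 4.0
   vertex 3.2 2.0 2.6
  endloop
 endfacet
 facet normal 0.725 0.653 -0.218
  outer loop
   vertex 2.0 3.0 1.6
   vertex 3.2 2.0 2.6
   vertex 1.4 3.4 0.8
  endloop
 endfacet
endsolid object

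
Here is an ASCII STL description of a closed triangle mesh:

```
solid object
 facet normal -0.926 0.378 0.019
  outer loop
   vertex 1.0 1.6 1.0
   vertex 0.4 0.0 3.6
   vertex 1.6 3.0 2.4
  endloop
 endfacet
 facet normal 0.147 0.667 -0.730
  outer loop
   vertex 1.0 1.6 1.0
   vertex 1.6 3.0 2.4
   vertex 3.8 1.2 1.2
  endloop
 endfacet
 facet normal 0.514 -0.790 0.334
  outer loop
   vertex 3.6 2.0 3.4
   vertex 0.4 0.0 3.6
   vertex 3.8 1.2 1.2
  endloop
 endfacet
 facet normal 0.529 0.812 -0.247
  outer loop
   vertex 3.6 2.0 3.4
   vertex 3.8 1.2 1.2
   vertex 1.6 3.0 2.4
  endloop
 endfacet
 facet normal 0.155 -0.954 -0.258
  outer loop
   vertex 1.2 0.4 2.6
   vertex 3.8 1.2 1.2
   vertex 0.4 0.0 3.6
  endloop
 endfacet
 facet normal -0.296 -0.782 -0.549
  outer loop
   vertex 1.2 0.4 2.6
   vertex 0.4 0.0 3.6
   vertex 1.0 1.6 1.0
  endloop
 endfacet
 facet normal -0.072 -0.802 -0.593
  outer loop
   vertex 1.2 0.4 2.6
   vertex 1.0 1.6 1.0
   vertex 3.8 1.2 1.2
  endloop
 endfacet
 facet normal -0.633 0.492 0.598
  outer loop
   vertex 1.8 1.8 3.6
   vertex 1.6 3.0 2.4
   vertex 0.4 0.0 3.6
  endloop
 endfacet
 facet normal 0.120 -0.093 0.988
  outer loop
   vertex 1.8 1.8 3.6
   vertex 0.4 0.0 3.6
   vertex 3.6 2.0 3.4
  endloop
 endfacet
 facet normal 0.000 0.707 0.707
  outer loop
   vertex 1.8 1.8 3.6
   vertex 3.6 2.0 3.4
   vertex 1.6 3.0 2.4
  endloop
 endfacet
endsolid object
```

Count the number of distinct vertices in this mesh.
7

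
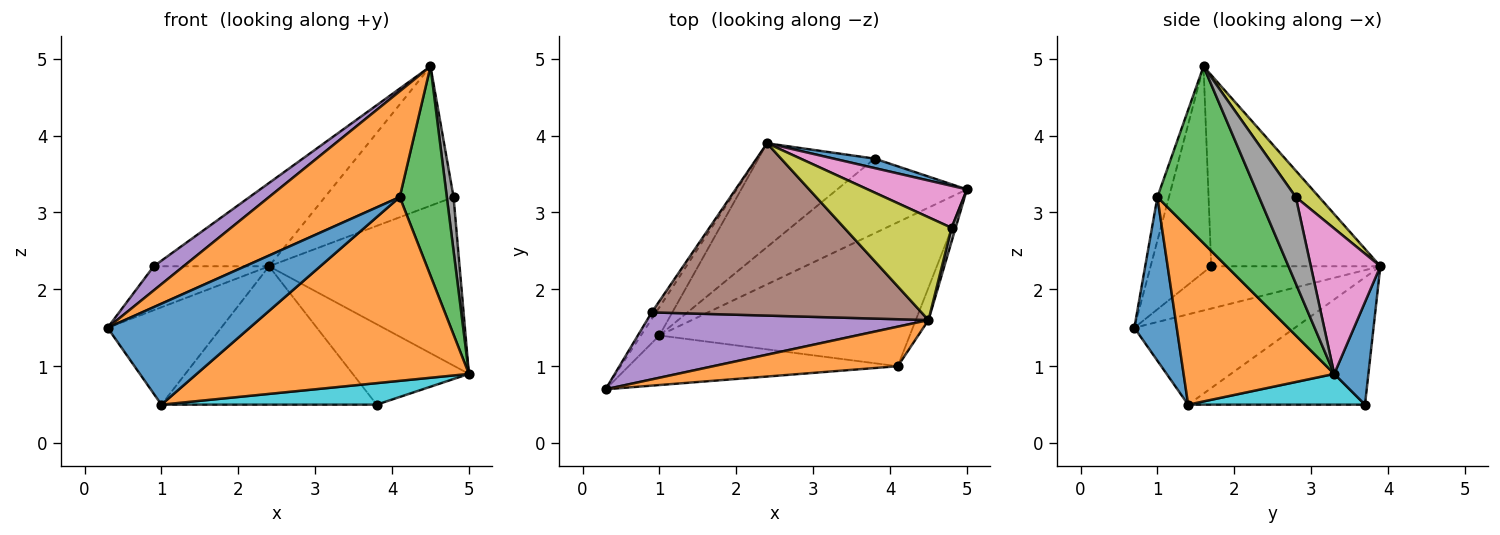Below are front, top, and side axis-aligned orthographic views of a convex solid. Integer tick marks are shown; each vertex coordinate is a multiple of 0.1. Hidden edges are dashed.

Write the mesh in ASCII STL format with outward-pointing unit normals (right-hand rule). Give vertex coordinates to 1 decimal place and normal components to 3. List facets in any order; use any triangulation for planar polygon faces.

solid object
 facet normal 0.280 0.953 0.112
  outer loop
   vertex 3.8 3.7 0.5
   vertex 2.4 3.9 2.3
   vertex 5.0 3.3 0.9
  endloop
 endfacet
 facet normal -0.082 -0.934 0.349
  outer loop
   vertex 4.1 1.0 3.2
   vertex 4.5 1.6 4.9
   vertex 0.3 0.7 1.5
  endloop
 endfacet
 facet normal 0.905 -0.419 -0.065
  outer loop
   vertex 4.1 1.0 3.2
   vertex 5.0 3.3 0.9
   vertex 4.5 1.6 4.9
  endloop
 endfacet
 facet normal -0.823 0.561 -0.084
  outer loop
   vertex 0.9 1.7 2.3
   vertex 2.4 3.9 2.3
   vertex 0.3 0.7 1.5
  endloop
 endfacet
 facet normal -0.567 -0.279 0.775
  outer loop
   vertex 0.9 1.7 2.3
   vertex 0.3 0.7 1.5
   vertex 4.5 1.6 4.9
  endloop
 endfacet
 facet normal -0.538 0.367 0.759
  outer loop
   vertex 0.9 1.7 2.3
   vertex 4.5 1.6 4.9
   vertex 2.4 3.9 2.3
  endloop
 endfacet
 facet normal 0.334 0.915 0.228
  outer loop
   vertex 4.8 2.8 3.2
   vertex 5.0 3.3 0.9
   vertex 2.4 3.9 2.3
  endloop
 endfacet
 facet normal 0.983 -0.180 0.046
  outer loop
   vertex 4.8 2.8 3.2
   vertex 4.5 1.6 4.9
   vertex 5.0 3.3 0.9
  endloop
 endfacet
 facet normal 0.145 0.796 0.588
  outer loop
   vertex 4.8 2.8 3.2
   vertex 2.4 3.9 2.3
   vertex 4.5 1.6 4.9
  endloop
 endfacet
 facet normal 0.222 -0.270 -0.937
  outer loop
   vertex 1.0 1.4 0.5
   vertex 3.8 3.7 0.5
   vertex 5.0 3.3 0.9
  endloop
 endfacet
 facet normal 0.259 -0.867 -0.426
  outer loop
   vertex 1.0 1.4 0.5
   vertex 4.1 1.0 3.2
   vertex 0.3 0.7 1.5
  endloop
 endfacet
 facet normal 0.399 -0.722 -0.565
  outer loop
   vertex 1.0 1.4 0.5
   vertex 5.0 3.3 0.9
   vertex 4.1 1.0 3.2
  endloop
 endfacet
 facet normal -0.805 0.570 -0.165
  outer loop
   vertex 1.0 1.4 0.5
   vertex 0.3 0.7 1.5
   vertex 2.4 3.9 2.3
  endloop
 endfacet
 facet normal -0.549 0.669 -0.501
  outer loop
   vertex 1.0 1.4 0.5
   vertex 2.4 3.9 2.3
   vertex 3.8 3.7 0.5
  endloop
 endfacet
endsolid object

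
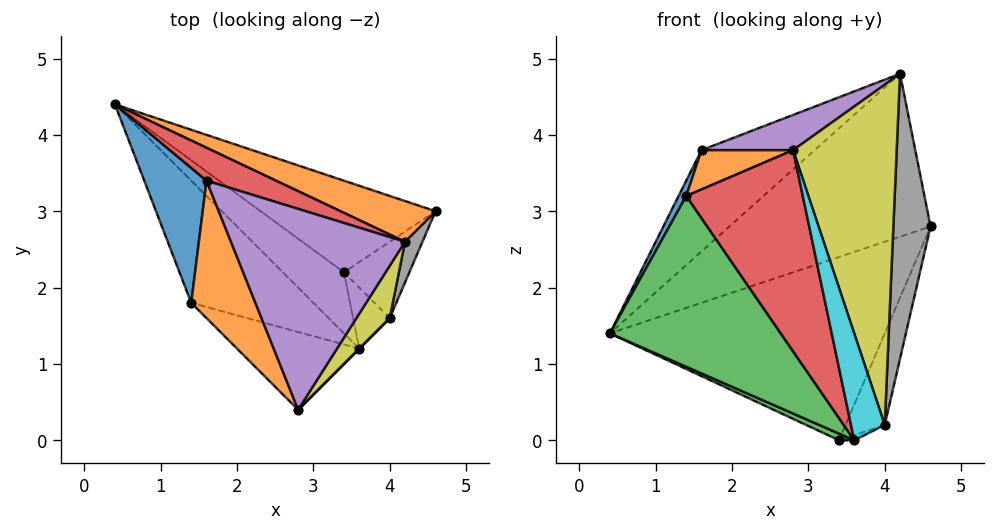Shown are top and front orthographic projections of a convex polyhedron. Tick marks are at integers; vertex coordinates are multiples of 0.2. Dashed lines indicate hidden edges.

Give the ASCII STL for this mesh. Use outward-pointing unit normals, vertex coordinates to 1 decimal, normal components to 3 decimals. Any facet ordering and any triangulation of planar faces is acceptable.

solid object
 facet normal 0.408 0.816 -0.408
  outer loop
   vertex 3.4 2.2 0.0
   vertex 0.4 4.4 1.4
   vertex 4.6 3.0 2.8
  endloop
 endfacet
 facet normal 0.236 0.943 0.236
  outer loop
   vertex 4.2 2.6 4.8
   vertex 4.6 3.0 2.8
   vertex 0.4 4.4 1.4
  endloop
 endfacet
 facet normal -0.478 -0.096 -0.873
  outer loop
   vertex 3.6 1.2 0.0
   vertex 0.4 4.4 1.4
   vertex 3.4 2.2 0.0
  endloop
 endfacet
 facet normal 0.171 0.937 0.305
  outer loop
   vertex 1.6 3.4 3.8
   vertex 4.2 2.6 4.8
   vertex 0.4 4.4 1.4
  endloop
 endfacet
 facet normal -0.397 -0.159 0.904
  outer loop
   vertex 1.6 3.4 3.8
   vertex 2.8 0.4 3.8
   vertex 4.2 2.6 4.8
  endloop
 endfacet
 facet normal 0.701 0.548 -0.457
  outer loop
   vertex 4.0 1.6 0.2
   vertex 3.4 2.2 0.0
   vertex 4.6 3.0 2.8
  endloop
 endfacet
 facet normal 0.383 0.077 -0.920
  outer loop
   vertex 4.0 1.6 0.2
   vertex 3.6 1.2 0.0
   vertex 3.4 2.2 0.0
  endloop
 endfacet
 facet normal 0.862 -0.503 0.072
  outer loop
   vertex 4.0 1.6 0.2
   vertex 4.6 3.0 2.8
   vertex 4.2 2.6 4.8
  endloop
 endfacet
 facet normal 0.822 -0.563 0.087
  outer loop
   vertex 4.0 1.6 0.2
   vertex 4.2 2.6 4.8
   vertex 2.8 0.4 3.8
  endloop
 endfacet
 facet normal 0.707 -0.707 0.000
  outer loop
   vertex 4.0 1.6 0.2
   vertex 2.8 0.4 3.8
   vertex 3.6 1.2 0.0
  endloop
 endfacet
 facet normal -0.901 -0.049 0.430
  outer loop
   vertex 1.4 1.8 3.2
   vertex 1.6 3.4 3.8
   vertex 0.4 4.4 1.4
  endloop
 endfacet
 facet normal -0.566 -0.226 0.793
  outer loop
   vertex 1.4 1.8 3.2
   vertex 2.8 0.4 3.8
   vertex 1.6 3.4 3.8
  endloop
 endfacet
 facet normal -0.730 -0.556 -0.398
  outer loop
   vertex 1.4 1.8 3.2
   vertex 0.4 4.4 1.4
   vertex 3.6 1.2 0.0
  endloop
 endfacet
 facet normal -0.614 -0.736 -0.284
  outer loop
   vertex 1.4 1.8 3.2
   vertex 3.6 1.2 0.0
   vertex 2.8 0.4 3.8
  endloop
 endfacet
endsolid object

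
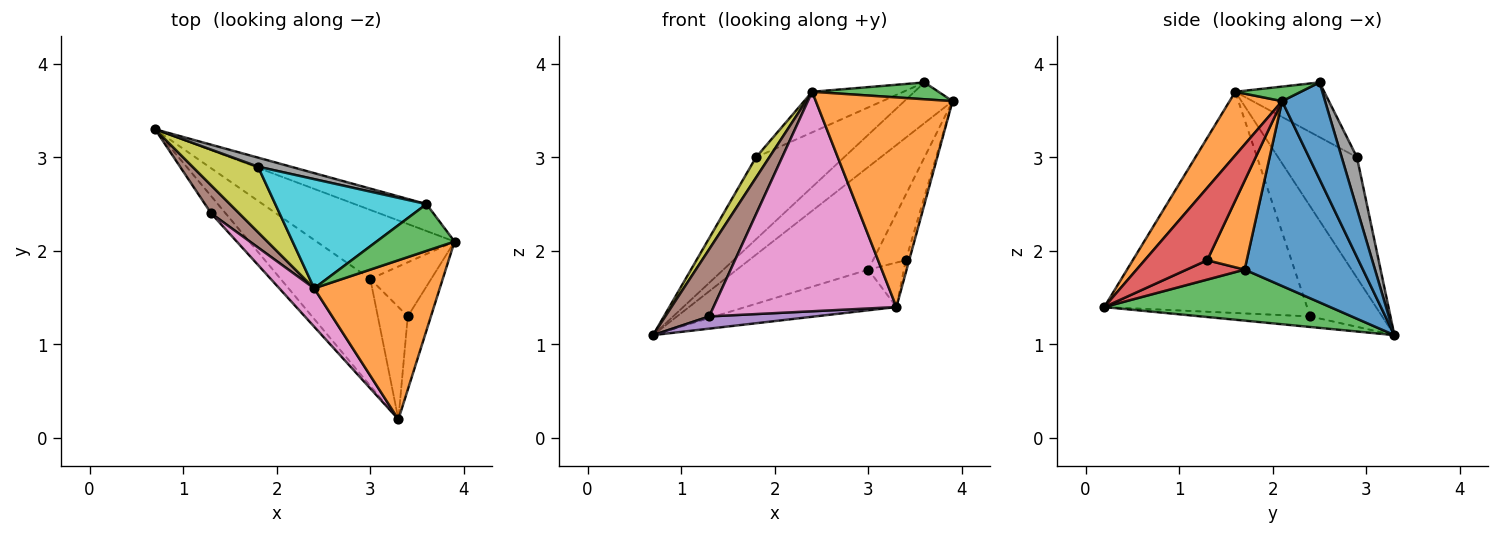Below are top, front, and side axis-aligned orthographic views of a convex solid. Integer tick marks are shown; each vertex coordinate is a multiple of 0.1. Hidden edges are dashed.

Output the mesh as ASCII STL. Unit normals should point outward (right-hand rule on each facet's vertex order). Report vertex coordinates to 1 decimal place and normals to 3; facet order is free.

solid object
 facet normal 0.597 0.669 -0.443
  outer loop
   vertex 3.6 2.5 3.8
   vertex 3.9 2.1 3.6
   vertex 0.7 3.3 1.1
  endloop
 endfacet
 facet normal 0.292 -0.762 0.578
  outer loop
   vertex 2.4 1.6 3.7
   vertex 3.3 0.2 1.4
   vertex 3.9 2.1 3.6
  endloop
 endfacet
 facet normal 0.173 -0.334 0.927
  outer loop
   vertex 2.4 1.6 3.7
   vertex 3.9 2.1 3.6
   vertex 3.6 2.5 3.8
  endloop
 endfacet
 facet normal 0.951 0.052 -0.304
  outer loop
   vertex 3.4 1.3 1.9
   vertex 3.9 2.1 3.6
   vertex 3.3 0.2 1.4
  endloop
 endfacet
 facet normal -0.511 -0.497 -0.701
  outer loop
   vertex 1.3 2.4 1.3
   vertex 0.7 3.3 1.1
   vertex 3.3 0.2 1.4
  endloop
 endfacet
 facet normal -0.834 -0.509 0.213
  outer loop
   vertex 1.3 2.4 1.3
   vertex 2.4 1.6 3.7
   vertex 0.7 3.3 1.1
  endloop
 endfacet
 facet normal -0.738 -0.665 0.116
  outer loop
   vertex 1.3 2.4 1.3
   vertex 3.3 0.2 1.4
   vertex 2.4 1.6 3.7
  endloop
 endfacet
 facet normal 0.170 0.980 0.108
  outer loop
   vertex 1.8 2.9 3.0
   vertex 3.6 2.5 3.8
   vertex 0.7 3.3 1.1
  endloop
 endfacet
 facet normal -0.869 -0.147 0.472
  outer loop
   vertex 1.8 2.9 3.0
   vertex 0.7 3.3 1.1
   vertex 2.4 1.6 3.7
  endloop
 endfacet
 facet normal -0.321 0.330 0.888
  outer loop
   vertex 1.8 2.9 3.0
   vertex 2.4 1.6 3.7
   vertex 3.6 2.5 3.8
  endloop
 endfacet
 facet normal 0.599 0.665 -0.447
  outer loop
   vertex 3.0 1.7 1.8
   vertex 0.7 3.3 1.1
   vertex 3.9 2.1 3.6
  endloop
 endfacet
 facet normal 0.681 0.565 -0.466
  outer loop
   vertex 3.0 1.7 1.8
   vertex 3.9 2.1 3.6
   vertex 3.4 1.3 1.9
  endloop
 endfacet
 facet normal 0.470 0.314 -0.825
  outer loop
   vertex 3.0 1.7 1.8
   vertex 3.3 0.2 1.4
   vertex 0.7 3.3 1.1
  endloop
 endfacet
 facet normal 0.515 0.316 -0.797
  outer loop
   vertex 3.0 1.7 1.8
   vertex 3.4 1.3 1.9
   vertex 3.3 0.2 1.4
  endloop
 endfacet
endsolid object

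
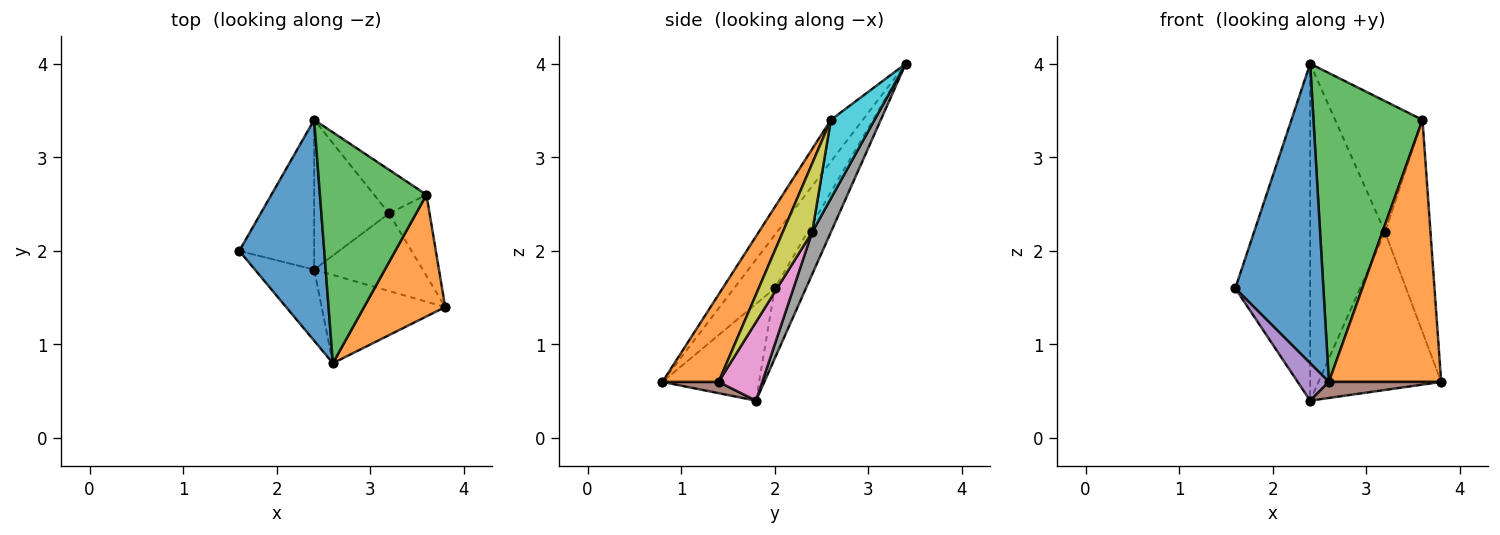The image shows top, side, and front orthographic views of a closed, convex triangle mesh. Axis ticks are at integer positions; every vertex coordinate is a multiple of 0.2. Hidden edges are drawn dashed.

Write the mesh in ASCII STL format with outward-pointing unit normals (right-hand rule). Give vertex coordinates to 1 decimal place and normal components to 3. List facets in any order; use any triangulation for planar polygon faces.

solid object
 facet normal -0.349 -0.754 0.556
  outer loop
   vertex 2.6 0.8 0.6
   vertex 2.4 3.4 4.0
   vertex 1.6 2.0 1.6
  endloop
 endfacet
 facet normal 0.413 -0.826 0.384
  outer loop
   vertex 3.6 2.6 3.4
   vertex 2.6 0.8 0.6
   vertex 3.8 1.4 0.6
  endloop
 endfacet
 facet normal -0.228 -0.780 0.583
  outer loop
   vertex 3.6 2.6 3.4
   vertex 2.4 3.4 4.0
   vertex 2.6 0.8 0.6
  endloop
 endfacet
 facet normal -0.356 0.854 -0.380
  outer loop
   vertex 2.4 1.8 0.4
   vertex 1.6 2.0 1.6
   vertex 2.4 3.4 4.0
  endloop
 endfacet
 facet normal -0.822 -0.265 -0.504
  outer loop
   vertex 2.4 1.8 0.4
   vertex 2.6 0.8 0.6
   vertex 1.6 2.0 1.6
  endloop
 endfacet
 facet normal 0.089 -0.178 -0.980
  outer loop
   vertex 2.4 1.8 0.4
   vertex 3.8 1.4 0.6
   vertex 2.6 0.8 0.6
  endloop
 endfacet
 facet normal 0.304 0.855 -0.420
  outer loop
   vertex 3.2 2.4 2.2
   vertex 3.8 1.4 0.6
   vertex 2.4 1.8 0.4
  endloop
 endfacet
 facet normal 0.223 0.891 -0.396
  outer loop
   vertex 3.2 2.4 2.2
   vertex 2.4 1.8 0.4
   vertex 2.4 3.4 4.0
  endloop
 endfacet
 facet normal 0.517 0.799 -0.306
  outer loop
   vertex 3.2 2.4 2.2
   vertex 3.6 2.6 3.4
   vertex 3.8 1.4 0.6
  endloop
 endfacet
 facet normal 0.429 0.857 -0.286
  outer loop
   vertex 3.2 2.4 2.2
   vertex 2.4 3.4 4.0
   vertex 3.6 2.6 3.4
  endloop
 endfacet
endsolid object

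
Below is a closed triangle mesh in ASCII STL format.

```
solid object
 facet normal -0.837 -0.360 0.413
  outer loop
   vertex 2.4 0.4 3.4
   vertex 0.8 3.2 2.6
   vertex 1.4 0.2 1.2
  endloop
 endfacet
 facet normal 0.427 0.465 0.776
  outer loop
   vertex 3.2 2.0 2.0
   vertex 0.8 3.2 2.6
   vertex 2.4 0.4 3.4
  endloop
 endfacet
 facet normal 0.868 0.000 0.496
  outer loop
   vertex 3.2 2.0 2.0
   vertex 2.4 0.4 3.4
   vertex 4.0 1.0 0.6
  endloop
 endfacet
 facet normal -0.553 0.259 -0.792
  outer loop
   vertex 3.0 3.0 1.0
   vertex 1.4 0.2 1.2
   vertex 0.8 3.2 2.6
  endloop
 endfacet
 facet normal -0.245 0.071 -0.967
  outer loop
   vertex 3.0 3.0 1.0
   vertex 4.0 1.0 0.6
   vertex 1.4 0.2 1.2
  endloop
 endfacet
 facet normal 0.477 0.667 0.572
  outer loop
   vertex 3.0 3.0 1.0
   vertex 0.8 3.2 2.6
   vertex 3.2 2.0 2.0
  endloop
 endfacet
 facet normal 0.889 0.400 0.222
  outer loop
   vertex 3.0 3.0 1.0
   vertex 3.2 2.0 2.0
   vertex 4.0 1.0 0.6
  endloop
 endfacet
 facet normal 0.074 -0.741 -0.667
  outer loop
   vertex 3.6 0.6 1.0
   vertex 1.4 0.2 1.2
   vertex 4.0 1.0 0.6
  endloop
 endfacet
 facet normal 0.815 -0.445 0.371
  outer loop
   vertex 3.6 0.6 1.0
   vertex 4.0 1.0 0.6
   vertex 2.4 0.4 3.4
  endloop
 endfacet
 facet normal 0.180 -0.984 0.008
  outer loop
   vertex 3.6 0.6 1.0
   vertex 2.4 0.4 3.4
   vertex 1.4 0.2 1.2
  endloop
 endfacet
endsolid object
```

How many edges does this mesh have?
15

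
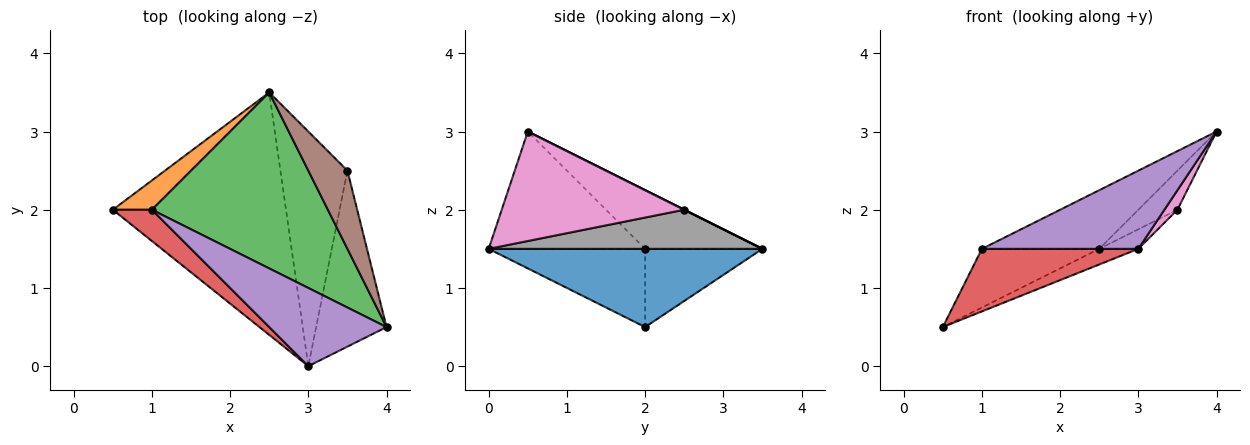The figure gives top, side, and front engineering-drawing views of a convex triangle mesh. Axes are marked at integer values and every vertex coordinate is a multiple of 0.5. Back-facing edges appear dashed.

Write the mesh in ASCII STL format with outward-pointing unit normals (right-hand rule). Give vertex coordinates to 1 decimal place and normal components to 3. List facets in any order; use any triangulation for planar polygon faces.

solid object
 facet normal 0.411 0.059 -0.910
  outer loop
   vertex 3.0 0.0 1.5
   vertex 0.5 2.0 0.5
   vertex 2.5 3.5 1.5
  endloop
 endfacet
 facet normal -0.667 0.667 0.333
  outer loop
   vertex 1.0 2.0 1.5
   vertex 2.5 3.5 1.5
   vertex 0.5 2.0 0.5
  endloop
 endfacet
 facet normal -0.302 0.302 0.905
  outer loop
   vertex 1.0 2.0 1.5
   vertex 4.0 0.5 3.0
   vertex 2.5 3.5 1.5
  endloop
 endfacet
 facet normal -0.667 -0.667 0.333
  outer loop
   vertex 1.0 2.0 1.5
   vertex 0.5 2.0 0.5
   vertex 3.0 0.0 1.5
  endloop
 endfacet
 facet normal -0.577 -0.577 0.577
  outer loop
   vertex 1.0 2.0 1.5
   vertex 3.0 0.0 1.5
   vertex 4.0 0.5 3.0
  endloop
 endfacet
 facet normal 0.000 0.447 0.894
  outer loop
   vertex 3.5 2.5 2.0
   vertex 2.5 3.5 1.5
   vertex 4.0 0.5 3.0
  endloop
 endfacet
 facet normal 0.840 -0.060 -0.540
  outer loop
   vertex 3.5 2.5 2.0
   vertex 4.0 0.5 3.0
   vertex 3.0 0.0 1.5
  endloop
 endfacet
 facet normal 0.503 0.072 -0.862
  outer loop
   vertex 3.5 2.5 2.0
   vertex 3.0 0.0 1.5
   vertex 2.5 3.5 1.5
  endloop
 endfacet
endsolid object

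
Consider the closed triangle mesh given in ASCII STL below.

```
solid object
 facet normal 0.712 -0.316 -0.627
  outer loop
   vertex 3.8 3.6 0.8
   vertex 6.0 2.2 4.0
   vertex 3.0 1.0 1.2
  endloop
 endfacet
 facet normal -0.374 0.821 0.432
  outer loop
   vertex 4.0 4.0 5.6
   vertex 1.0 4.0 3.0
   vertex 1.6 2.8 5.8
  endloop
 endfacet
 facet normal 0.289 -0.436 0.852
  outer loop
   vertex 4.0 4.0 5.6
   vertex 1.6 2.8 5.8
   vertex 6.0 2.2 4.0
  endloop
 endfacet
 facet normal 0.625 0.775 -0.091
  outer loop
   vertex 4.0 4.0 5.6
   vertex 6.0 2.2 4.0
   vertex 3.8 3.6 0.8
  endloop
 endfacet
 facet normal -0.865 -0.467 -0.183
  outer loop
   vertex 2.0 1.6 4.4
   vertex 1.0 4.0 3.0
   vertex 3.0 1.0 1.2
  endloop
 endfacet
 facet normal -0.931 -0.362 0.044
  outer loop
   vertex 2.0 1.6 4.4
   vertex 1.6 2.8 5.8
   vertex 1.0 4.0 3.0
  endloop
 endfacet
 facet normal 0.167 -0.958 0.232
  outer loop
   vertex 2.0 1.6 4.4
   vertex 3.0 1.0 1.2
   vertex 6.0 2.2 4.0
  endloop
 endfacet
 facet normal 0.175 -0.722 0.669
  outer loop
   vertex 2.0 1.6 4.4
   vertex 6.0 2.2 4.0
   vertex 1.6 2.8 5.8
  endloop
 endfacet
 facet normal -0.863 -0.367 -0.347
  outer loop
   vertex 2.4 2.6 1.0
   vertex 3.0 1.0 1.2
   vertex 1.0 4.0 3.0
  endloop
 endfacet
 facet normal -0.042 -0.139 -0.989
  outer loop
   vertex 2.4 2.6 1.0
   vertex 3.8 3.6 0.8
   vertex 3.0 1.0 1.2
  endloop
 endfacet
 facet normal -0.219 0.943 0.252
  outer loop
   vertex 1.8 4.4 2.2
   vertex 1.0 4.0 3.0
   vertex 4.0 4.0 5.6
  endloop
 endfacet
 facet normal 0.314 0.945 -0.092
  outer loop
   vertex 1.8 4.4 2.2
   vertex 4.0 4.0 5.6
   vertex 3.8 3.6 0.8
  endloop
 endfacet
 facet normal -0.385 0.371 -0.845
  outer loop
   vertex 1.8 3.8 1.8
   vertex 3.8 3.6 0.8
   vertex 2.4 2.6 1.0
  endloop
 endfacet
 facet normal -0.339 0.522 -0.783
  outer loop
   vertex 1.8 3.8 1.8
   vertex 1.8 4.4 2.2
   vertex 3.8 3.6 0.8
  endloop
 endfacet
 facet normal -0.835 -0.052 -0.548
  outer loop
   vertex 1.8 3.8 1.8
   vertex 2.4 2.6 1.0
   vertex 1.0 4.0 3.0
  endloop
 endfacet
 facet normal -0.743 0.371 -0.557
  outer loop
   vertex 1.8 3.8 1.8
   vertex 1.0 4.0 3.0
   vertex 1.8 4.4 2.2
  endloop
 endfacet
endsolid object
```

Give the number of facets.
16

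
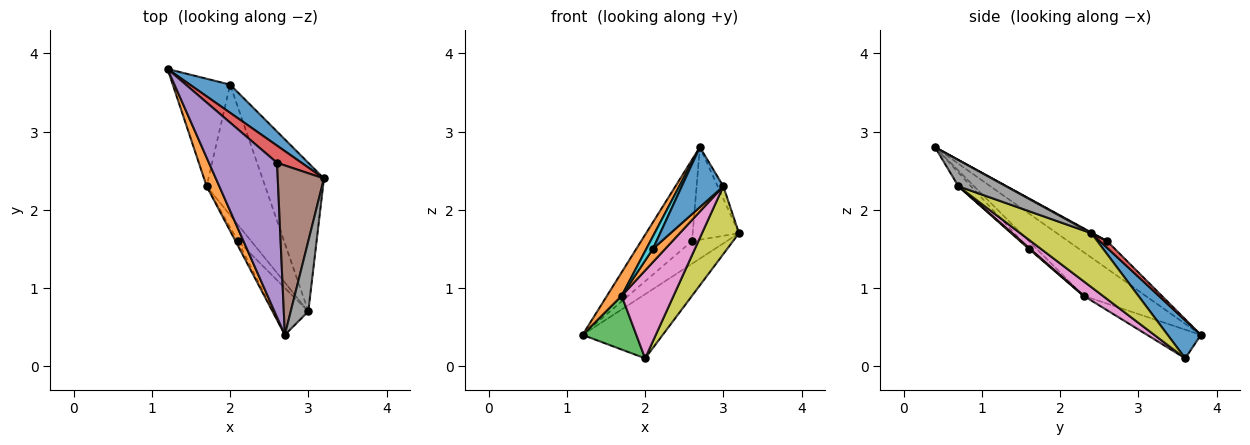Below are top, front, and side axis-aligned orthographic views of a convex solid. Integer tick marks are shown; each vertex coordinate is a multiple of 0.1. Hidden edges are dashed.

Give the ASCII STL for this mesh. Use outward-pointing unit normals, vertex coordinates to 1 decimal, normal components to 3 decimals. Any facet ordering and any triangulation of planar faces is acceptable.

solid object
 facet normal 0.355 0.856 0.376
  outer loop
   vertex 2.0 3.6 0.1
   vertex 1.2 3.8 0.4
   vertex 3.2 2.4 1.7
  endloop
 endfacet
 facet normal -0.937 -0.222 0.271
  outer loop
   vertex 1.7 2.3 0.9
   vertex 2.7 0.4 2.8
   vertex 1.2 3.8 0.4
  endloop
 endfacet
 facet normal -0.408 -0.408 -0.816
  outer loop
   vertex 1.7 2.3 0.9
   vertex 1.2 3.8 0.4
   vertex 2.0 3.6 0.1
  endloop
 endfacet
 facet normal 0.163 0.786 0.596
  outer loop
   vertex 2.6 2.6 1.6
   vertex 3.2 2.4 1.7
   vertex 1.2 3.8 0.4
  endloop
 endfacet
 facet normal -0.338 0.439 0.833
  outer loop
   vertex 2.6 2.6 1.6
   vertex 1.2 3.8 0.4
   vertex 2.7 0.4 2.8
  endloop
 endfacet
 facet normal 0.014 0.479 0.878
  outer loop
   vertex 2.6 2.6 1.6
   vertex 2.7 0.4 2.8
   vertex 3.2 2.4 1.7
  endloop
 endfacet
 facet normal 0.202 -0.547 -0.813
  outer loop
   vertex 3.0 0.7 2.3
   vertex 1.7 2.3 0.9
   vertex 2.0 3.6 0.1
  endloop
 endfacet
 facet normal 0.826 0.099 0.555
  outer loop
   vertex 3.0 0.7 2.3
   vertex 3.2 2.4 1.7
   vertex 2.7 0.4 2.8
  endloop
 endfacet
 facet normal 0.624 -0.324 -0.711
  outer loop
   vertex 3.0 0.7 2.3
   vertex 2.0 3.6 0.1
   vertex 3.2 2.4 1.7
  endloop
 endfacet
 facet normal -0.744 -0.626 -0.235
  outer loop
   vertex 2.1 1.6 1.5
   vertex 2.7 0.4 2.8
   vertex 1.7 2.3 0.9
  endloop
 endfacet
 facet normal -0.233 -0.766 -0.599
  outer loop
   vertex 2.1 1.6 1.5
   vertex 3.0 0.7 2.3
   vertex 2.7 0.4 2.8
  endloop
 endfacet
 facet normal 0.057 -0.631 -0.774
  outer loop
   vertex 2.1 1.6 1.5
   vertex 1.7 2.3 0.9
   vertex 3.0 0.7 2.3
  endloop
 endfacet
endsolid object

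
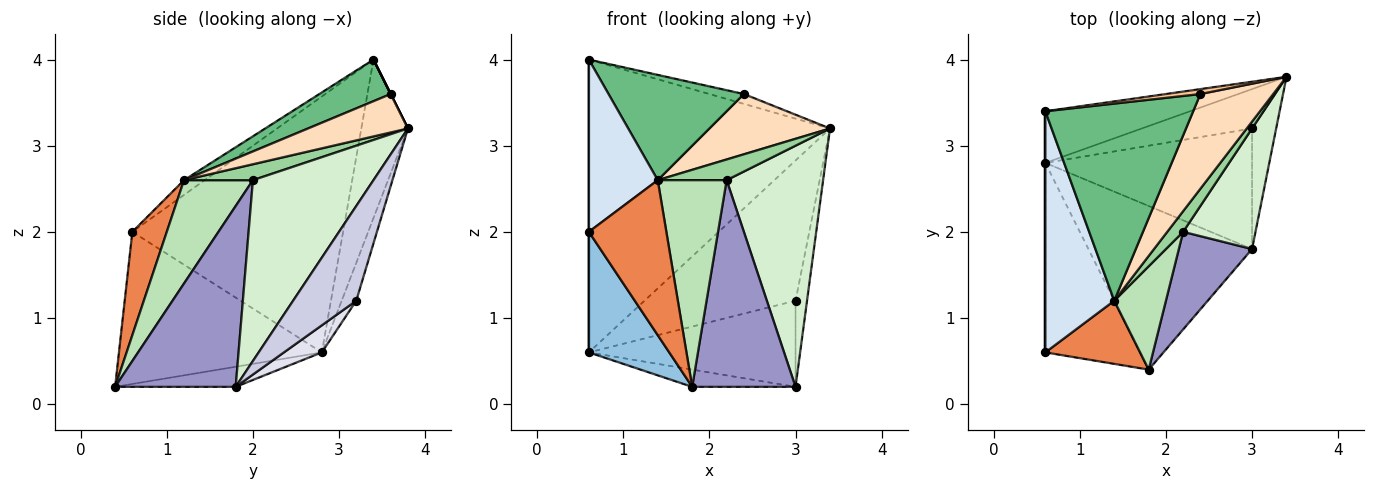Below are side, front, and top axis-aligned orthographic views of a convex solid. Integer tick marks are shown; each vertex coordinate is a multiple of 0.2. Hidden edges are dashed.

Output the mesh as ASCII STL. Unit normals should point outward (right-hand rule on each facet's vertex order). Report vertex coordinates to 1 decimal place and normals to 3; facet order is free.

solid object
 facet normal -1.000 0.000 0.000
  outer loop
   vertex 0.6 2.8 0.6
   vertex 0.6 0.6 2.0
   vertex 0.6 3.4 4.0
  endloop
 endfacet
 facet normal -0.805 -0.319 -0.501
  outer loop
   vertex 0.6 2.8 0.6
   vertex 1.8 0.4 0.2
   vertex 0.6 0.6 2.0
  endloop
 endfacet
 facet normal -0.187 0.967 -0.171
  outer loop
   vertex 0.6 2.8 0.6
   vertex 0.6 3.4 4.0
   vertex 3.4 3.8 3.2
  endloop
 endfacet
 facet normal -0.172 -0.573 0.802
  outer loop
   vertex 1.4 1.2 2.6
   vertex 0.6 3.4 4.0
   vertex 0.6 0.6 2.0
  endloop
 endfacet
 facet normal 0.381 -0.856 0.349
  outer loop
   vertex 1.4 1.2 2.6
   vertex 0.6 0.6 2.0
   vertex 1.8 0.4 0.2
  endloop
 endfacet
 facet normal -0.121 0.104 -0.987
  outer loop
   vertex 3.0 1.8 0.2
   vertex 1.8 0.4 0.2
   vertex 0.6 2.8 0.6
  endloop
 endfacet
 facet normal 0.000 0.894 0.447
  outer loop
   vertex 2.4 3.6 3.6
   vertex 3.4 3.8 3.2
   vertex 0.6 3.4 4.0
  endloop
 endfacet
 facet normal 0.406 -0.491 0.771
  outer loop
   vertex 2.4 3.6 3.6
   vertex 1.4 1.2 2.6
   vertex 3.4 3.8 3.2
  endloop
 endfacet
 facet normal 0.241 -0.457 0.856
  outer loop
   vertex 2.4 3.6 3.6
   vertex 0.6 3.4 4.0
   vertex 1.4 1.2 2.6
  endloop
 endfacet
 facet normal 0.577 -0.577 0.577
  outer loop
   vertex 2.2 2.0 2.6
   vertex 3.4 3.8 3.2
   vertex 1.4 1.2 2.6
  endloop
 endfacet
 facet normal 0.667 -0.667 0.333
  outer loop
   vertex 2.2 2.0 2.6
   vertex 1.4 1.2 2.6
   vertex 1.8 0.4 0.2
  endloop
 endfacet
 facet normal 0.745 -0.596 0.298
  outer loop
   vertex 2.2 2.0 2.6
   vertex 3.0 1.8 0.2
   vertex 3.4 3.8 3.2
  endloop
 endfacet
 facet normal 0.726 -0.622 0.294
  outer loop
   vertex 2.2 2.0 2.6
   vertex 1.8 0.4 0.2
   vertex 3.0 1.8 0.2
  endloop
 endfacet
 facet normal -0.093 0.959 -0.269
  outer loop
   vertex 3.0 3.2 1.2
   vertex 0.6 2.8 0.6
   vertex 3.4 3.8 3.2
  endloop
 endfacet
 facet normal 0.954 0.174 -0.243
  outer loop
   vertex 3.0 3.2 1.2
   vertex 3.4 3.8 3.2
   vertex 3.0 1.8 0.2
  endloop
 endfacet
 facet normal 0.106 0.578 -0.809
  outer loop
   vertex 3.0 3.2 1.2
   vertex 3.0 1.8 0.2
   vertex 0.6 2.8 0.6
  endloop
 endfacet
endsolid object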